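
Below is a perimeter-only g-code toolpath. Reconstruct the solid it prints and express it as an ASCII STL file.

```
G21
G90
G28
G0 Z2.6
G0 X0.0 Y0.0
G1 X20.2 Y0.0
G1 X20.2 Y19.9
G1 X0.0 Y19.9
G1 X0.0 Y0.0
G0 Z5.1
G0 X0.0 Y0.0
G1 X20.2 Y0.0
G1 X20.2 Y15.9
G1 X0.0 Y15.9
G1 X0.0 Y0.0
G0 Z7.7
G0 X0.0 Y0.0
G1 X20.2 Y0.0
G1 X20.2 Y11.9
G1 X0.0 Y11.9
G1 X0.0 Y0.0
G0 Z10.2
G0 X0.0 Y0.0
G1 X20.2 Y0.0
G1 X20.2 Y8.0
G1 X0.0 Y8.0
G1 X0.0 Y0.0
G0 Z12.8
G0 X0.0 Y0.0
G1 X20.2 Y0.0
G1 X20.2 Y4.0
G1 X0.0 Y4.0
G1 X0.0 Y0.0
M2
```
solid part
  facet normal 0.0000 0.0000 -1.0000
    outer loop
      vertex 20.2 23.9 0.0
      vertex 20.2 0.0 0.0
      vertex 0.0 0.0 0.0
    endloop
  endfacet
  facet normal 0.0000 0.0000 -1.0000
    outer loop
      vertex 0.0 23.9 0.0
      vertex 20.2 23.9 0.0
      vertex 0.0 0.0 0.0
    endloop
  endfacet
  facet normal 0.0000 -1.0000 0.0000
    outer loop
      vertex 0.0 0.0 0.0
      vertex 20.2 0.0 0.0
      vertex 20.2 0.0 15.3
    endloop
  endfacet
  facet normal 0.0000 -1.0000 0.0000
    outer loop
      vertex 0.0 0.0 0.0
      vertex 20.2 0.0 15.3
      vertex 0.0 0.0 15.3
    endloop
  endfacet
  facet normal 0.0000 0.5392 0.8422
    outer loop
      vertex 0.0 0.0 15.3
      vertex 20.2 0.0 15.3
      vertex 20.2 23.9 0.0
    endloop
  endfacet
  facet normal 0.0000 0.5392 0.8422
    outer loop
      vertex 0.0 0.0 15.3
      vertex 20.2 23.9 0.0
      vertex 0.0 23.9 0.0
    endloop
  endfacet
  facet normal -1.0000 0.0000 0.0000
    outer loop
      vertex 0.0 0.0 15.3
      vertex 0.0 23.9 0.0
      vertex 0.0 0.0 0.0
    endloop
  endfacet
  facet normal 1.0000 0.0000 0.0000
    outer loop
      vertex 20.2 0.0 0.0
      vertex 20.2 23.9 0.0
      vertex 20.2 0.0 15.3
    endloop
  endfacet
endsolid part

The G0 Z moves step by Δz≈2.6 mm. The G1 loops shrink linearly with z, so the solid tapers from its base footprint up to z≈15.3. Closing with a flat bottom cap and the tapered top and triangulating gives 8 facets — a wedge (ramp): 20.2 × 23.9 mm base, rising to 15.3 mm along the y=0 edge and sloping linearly to z=0 at y=23.9.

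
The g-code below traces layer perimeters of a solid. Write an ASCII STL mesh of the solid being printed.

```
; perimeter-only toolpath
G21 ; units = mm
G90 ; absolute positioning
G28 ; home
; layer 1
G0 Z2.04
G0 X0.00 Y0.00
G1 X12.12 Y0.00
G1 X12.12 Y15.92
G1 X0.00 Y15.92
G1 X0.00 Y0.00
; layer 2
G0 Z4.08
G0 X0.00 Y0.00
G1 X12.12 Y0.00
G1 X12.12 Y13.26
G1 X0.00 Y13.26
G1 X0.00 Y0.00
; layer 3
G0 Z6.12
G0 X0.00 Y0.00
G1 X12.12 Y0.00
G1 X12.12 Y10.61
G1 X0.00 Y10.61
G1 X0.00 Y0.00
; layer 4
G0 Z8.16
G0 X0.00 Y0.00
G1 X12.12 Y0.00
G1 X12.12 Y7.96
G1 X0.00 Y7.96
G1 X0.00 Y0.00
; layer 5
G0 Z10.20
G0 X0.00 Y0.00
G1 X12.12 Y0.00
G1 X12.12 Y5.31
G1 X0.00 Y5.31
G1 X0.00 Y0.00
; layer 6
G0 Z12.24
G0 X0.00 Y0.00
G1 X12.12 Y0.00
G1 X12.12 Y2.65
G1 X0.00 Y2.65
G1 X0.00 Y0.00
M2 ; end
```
solid part
  facet normal 0.0000 0.0000 -1.0000
    outer loop
      vertex 12.12 18.57 0.00
      vertex 12.12 0.00 0.00
      vertex 0.00 0.00 0.00
    endloop
  endfacet
  facet normal 0.0000 0.0000 -1.0000
    outer loop
      vertex 0.00 18.57 0.00
      vertex 12.12 18.57 0.00
      vertex 0.00 0.00 0.00
    endloop
  endfacet
  facet normal 0.0000 -1.0000 0.0000
    outer loop
      vertex 0.00 0.00 0.00
      vertex 12.12 0.00 0.00
      vertex 12.12 0.00 14.28
    endloop
  endfacet
  facet normal 0.0000 -1.0000 0.0000
    outer loop
      vertex 0.00 0.00 0.00
      vertex 12.12 0.00 14.28
      vertex 0.00 0.00 14.28
    endloop
  endfacet
  facet normal 0.0000 0.6096 0.7927
    outer loop
      vertex 0.00 0.00 14.28
      vertex 12.12 0.00 14.28
      vertex 12.12 18.57 0.00
    endloop
  endfacet
  facet normal 0.0000 0.6096 0.7927
    outer loop
      vertex 0.00 0.00 14.28
      vertex 12.12 18.57 0.00
      vertex 0.00 18.57 0.00
    endloop
  endfacet
  facet normal -1.0000 0.0000 0.0000
    outer loop
      vertex 0.00 0.00 14.28
      vertex 0.00 18.57 0.00
      vertex 0.00 0.00 0.00
    endloop
  endfacet
  facet normal 1.0000 0.0000 0.0000
    outer loop
      vertex 12.12 0.00 0.00
      vertex 12.12 18.57 0.00
      vertex 12.12 0.00 14.28
    endloop
  endfacet
endsolid part

The G0 Z moves step by Δz≈2.04 mm. The G1 loops shrink linearly with z, so the solid tapers from its base footprint up to z≈14.3. Closing with a flat bottom cap and the tapered top and triangulating gives 8 facets — a wedge (ramp): 12.1 × 18.6 mm base, rising to 14.3 mm along the y=0 edge and sloping linearly to z=0 at y=18.6.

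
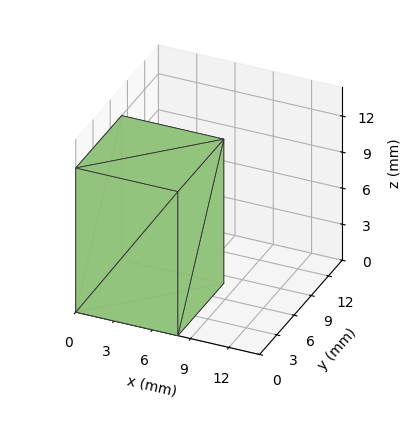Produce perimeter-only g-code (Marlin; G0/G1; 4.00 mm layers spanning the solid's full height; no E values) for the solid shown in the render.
Reading the render: the shape is a rectangular box, roughly 8 × 8 mm footprint and 12 mm tall (dimensions read to the nearest mm from the axis ticks). For the g-code, the solid's height is divided into equal slices at the stated Δz and each level perimeter traced with G1 moves after a G0 lift.

; perimeter-only toolpath
G21 ; units = mm
G90 ; absolute positioning
G28 ; home
; layer 1
G0 Z4.00
G0 X0.00 Y0.00
G1 X8.00 Y0.00
G1 X8.00 Y8.00
G1 X0.00 Y8.00
G1 X0.00 Y0.00
; layer 2
G0 Z8.00
G0 X0.00 Y0.00
G1 X8.00 Y0.00
G1 X8.00 Y8.00
G1 X0.00 Y8.00
G1 X0.00 Y0.00
; layer 3
G0 Z12.00
G0 X0.00 Y0.00
G1 X8.00 Y0.00
G1 X8.00 Y8.00
G1 X0.00 Y8.00
G1 X0.00 Y0.00
M2 ; end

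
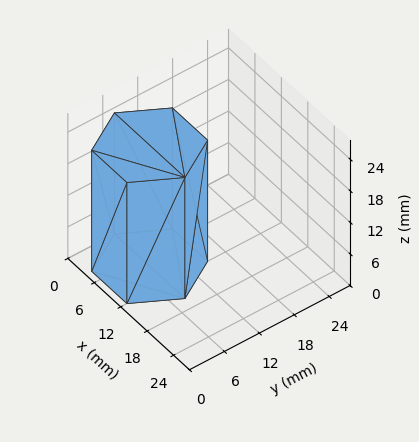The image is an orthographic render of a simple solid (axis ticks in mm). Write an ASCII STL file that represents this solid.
Reading the render: the shape is a regular 6-sided prism (a cylinder approximated with 6 flat sides), circumscribed radius ≈ 8 mm, height ≈ 23 mm (dimensions read to the nearest mm from the axis ticks). For the STL, each face is triangulated and given an outward normal.

solid part
  facet normal 0.0000 0.0000 -1.0000
    outer loop
      vertex 4.00 14.93 0.00
      vertex 12.00 14.93 0.00
      vertex 16.00 8.00 0.00
    endloop
  endfacet
  facet normal 0.0000 0.0000 -1.0000
    outer loop
      vertex 0.00 8.00 0.00
      vertex 4.00 14.93 0.00
      vertex 16.00 8.00 0.00
    endloop
  endfacet
  facet normal 0.0000 0.0000 -1.0000
    outer loop
      vertex 4.00 1.07 0.00
      vertex 0.00 8.00 0.00
      vertex 16.00 8.00 0.00
    endloop
  endfacet
  facet normal 0.0000 0.0000 -1.0000
    outer loop
      vertex 12.00 1.07 0.00
      vertex 4.00 1.07 0.00
      vertex 16.00 8.00 0.00
    endloop
  endfacet
  facet normal 0.0000 0.0000 1.0000
    outer loop
      vertex 16.00 8.00 23.00
      vertex 12.00 14.93 23.00
      vertex 4.00 14.93 23.00
    endloop
  endfacet
  facet normal 0.0000 0.0000 1.0000
    outer loop
      vertex 16.00 8.00 23.00
      vertex 4.00 14.93 23.00
      vertex 0.00 8.00 23.00
    endloop
  endfacet
  facet normal 0.0000 0.0000 1.0000
    outer loop
      vertex 16.00 8.00 23.00
      vertex 0.00 8.00 23.00
      vertex 4.00 1.07 23.00
    endloop
  endfacet
  facet normal 0.0000 0.0000 1.0000
    outer loop
      vertex 16.00 8.00 23.00
      vertex 4.00 1.07 23.00
      vertex 12.00 1.07 23.00
    endloop
  endfacet
  facet normal 0.8661 0.4999 0.0000
    outer loop
      vertex 16.00 8.00 0.00
      vertex 12.00 14.93 0.00
      vertex 12.00 14.93 23.00
    endloop
  endfacet
  facet normal 0.8661 0.4999 0.0000
    outer loop
      vertex 16.00 8.00 0.00
      vertex 12.00 14.93 23.00
      vertex 16.00 8.00 23.00
    endloop
  endfacet
  facet normal 0.0000 1.0000 0.0000
    outer loop
      vertex 12.00 14.93 0.00
      vertex 4.00 14.93 0.00
      vertex 4.00 14.93 23.00
    endloop
  endfacet
  facet normal 0.0000 1.0000 0.0000
    outer loop
      vertex 12.00 14.93 0.00
      vertex 4.00 14.93 23.00
      vertex 12.00 14.93 23.00
    endloop
  endfacet
  facet normal -0.8661 0.4999 0.0000
    outer loop
      vertex 4.00 14.93 0.00
      vertex 0.00 8.00 0.00
      vertex 0.00 8.00 23.00
    endloop
  endfacet
  facet normal -0.8661 0.4999 0.0000
    outer loop
      vertex 4.00 14.93 0.00
      vertex 0.00 8.00 23.00
      vertex 4.00 14.93 23.00
    endloop
  endfacet
  facet normal -0.8661 -0.4999 0.0000
    outer loop
      vertex 0.00 8.00 0.00
      vertex 4.00 1.07 0.00
      vertex 4.00 1.07 23.00
    endloop
  endfacet
  facet normal -0.8661 -0.4999 0.0000
    outer loop
      vertex 0.00 8.00 0.00
      vertex 4.00 1.07 23.00
      vertex 0.00 8.00 23.00
    endloop
  endfacet
  facet normal 0.0000 -1.0000 0.0000
    outer loop
      vertex 4.00 1.07 0.00
      vertex 12.00 1.07 0.00
      vertex 12.00 1.07 23.00
    endloop
  endfacet
  facet normal 0.0000 -1.0000 0.0000
    outer loop
      vertex 4.00 1.07 0.00
      vertex 12.00 1.07 23.00
      vertex 4.00 1.07 23.00
    endloop
  endfacet
  facet normal 0.8661 -0.4999 0.0000
    outer loop
      vertex 12.00 1.07 0.00
      vertex 16.00 8.00 0.00
      vertex 16.00 8.00 23.00
    endloop
  endfacet
  facet normal 0.8661 -0.4999 0.0000
    outer loop
      vertex 12.00 1.07 0.00
      vertex 16.00 8.00 23.00
      vertex 12.00 1.07 23.00
    endloop
  endfacet
endsolid part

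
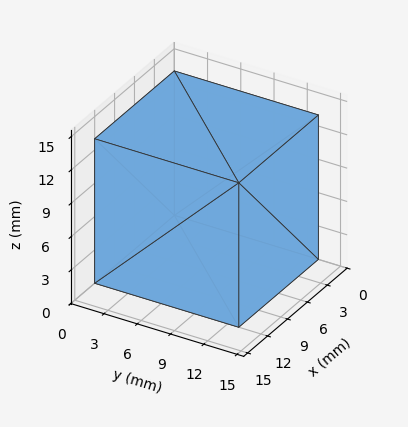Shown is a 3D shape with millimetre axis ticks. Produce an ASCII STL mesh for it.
Reading the render: the shape is a rectangular box, roughly 12 × 13 mm footprint and 13 mm tall (dimensions read to the nearest mm from the axis ticks). For the STL, each face is triangulated and given an outward normal.

solid part
  facet normal 0.0000 0.0000 -1.0000
    outer loop
      vertex 12.0 13.0 0.0
      vertex 12.0 0.0 0.0
      vertex 0.0 0.0 0.0
    endloop
  endfacet
  facet normal 0.0000 0.0000 -1.0000
    outer loop
      vertex 0.0 13.0 0.0
      vertex 12.0 13.0 0.0
      vertex 0.0 0.0 0.0
    endloop
  endfacet
  facet normal 0.0000 0.0000 1.0000
    outer loop
      vertex 0.0 0.0 13.0
      vertex 12.0 0.0 13.0
      vertex 12.0 13.0 13.0
    endloop
  endfacet
  facet normal 0.0000 0.0000 1.0000
    outer loop
      vertex 0.0 0.0 13.0
      vertex 12.0 13.0 13.0
      vertex 0.0 13.0 13.0
    endloop
  endfacet
  facet normal 0.0000 -1.0000 0.0000
    outer loop
      vertex 0.0 0.0 0.0
      vertex 12.0 0.0 0.0
      vertex 12.0 0.0 13.0
    endloop
  endfacet
  facet normal 0.0000 -1.0000 0.0000
    outer loop
      vertex 0.0 0.0 0.0
      vertex 12.0 0.0 13.0
      vertex 0.0 0.0 13.0
    endloop
  endfacet
  facet normal 0.0000 1.0000 0.0000
    outer loop
      vertex 12.0 13.0 13.0
      vertex 12.0 13.0 0.0
      vertex 0.0 13.0 0.0
    endloop
  endfacet
  facet normal 0.0000 1.0000 0.0000
    outer loop
      vertex 0.0 13.0 13.0
      vertex 12.0 13.0 13.0
      vertex 0.0 13.0 0.0
    endloop
  endfacet
  facet normal -1.0000 0.0000 0.0000
    outer loop
      vertex 0.0 13.0 13.0
      vertex 0.0 13.0 0.0
      vertex 0.0 0.0 0.0
    endloop
  endfacet
  facet normal -1.0000 0.0000 0.0000
    outer loop
      vertex 0.0 0.0 13.0
      vertex 0.0 13.0 13.0
      vertex 0.0 0.0 0.0
    endloop
  endfacet
  facet normal 1.0000 0.0000 0.0000
    outer loop
      vertex 12.0 0.0 0.0
      vertex 12.0 13.0 0.0
      vertex 12.0 13.0 13.0
    endloop
  endfacet
  facet normal 1.0000 0.0000 0.0000
    outer loop
      vertex 12.0 0.0 0.0
      vertex 12.0 13.0 13.0
      vertex 12.0 0.0 13.0
    endloop
  endfacet
endsolid part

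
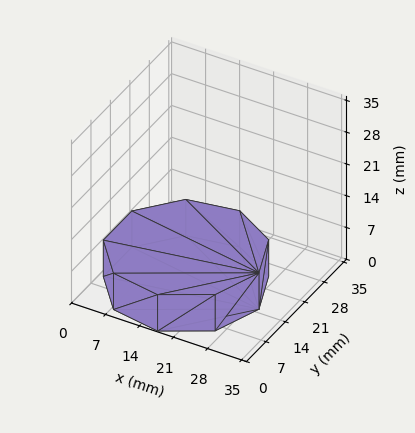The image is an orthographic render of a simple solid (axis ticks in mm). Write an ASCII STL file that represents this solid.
Reading the render: the shape is a regular 9-sided prism (a cylinder approximated with 9 flat sides), circumscribed radius ≈ 15 mm, height ≈ 8 mm (dimensions read to the nearest mm from the axis ticks). For the STL, each face is triangulated and given an outward normal.

solid part
  facet normal 0.0000 0.0000 -1.0000
    outer loop
      vertex 17.60 29.77 0.00
      vertex 26.49 24.64 0.00
      vertex 30.00 15.00 0.00
    endloop
  endfacet
  facet normal 0.0000 0.0000 -1.0000
    outer loop
      vertex 7.50 27.99 0.00
      vertex 17.60 29.77 0.00
      vertex 30.00 15.00 0.00
    endloop
  endfacet
  facet normal 0.0000 0.0000 -1.0000
    outer loop
      vertex 0.90 20.13 0.00
      vertex 7.50 27.99 0.00
      vertex 30.00 15.00 0.00
    endloop
  endfacet
  facet normal 0.0000 0.0000 -1.0000
    outer loop
      vertex 0.90 9.87 0.00
      vertex 0.90 20.13 0.00
      vertex 30.00 15.00 0.00
    endloop
  endfacet
  facet normal 0.0000 0.0000 -1.0000
    outer loop
      vertex 7.50 2.01 0.00
      vertex 0.90 9.87 0.00
      vertex 30.00 15.00 0.00
    endloop
  endfacet
  facet normal 0.0000 0.0000 -1.0000
    outer loop
      vertex 17.60 0.23 0.00
      vertex 7.50 2.01 0.00
      vertex 30.00 15.00 0.00
    endloop
  endfacet
  facet normal 0.0000 0.0000 -1.0000
    outer loop
      vertex 26.49 5.36 0.00
      vertex 17.60 0.23 0.00
      vertex 30.00 15.00 0.00
    endloop
  endfacet
  facet normal 0.0000 0.0000 1.0000
    outer loop
      vertex 30.00 15.00 8.00
      vertex 26.49 24.64 8.00
      vertex 17.60 29.77 8.00
    endloop
  endfacet
  facet normal 0.0000 0.0000 1.0000
    outer loop
      vertex 30.00 15.00 8.00
      vertex 17.60 29.77 8.00
      vertex 7.50 27.99 8.00
    endloop
  endfacet
  facet normal 0.0000 0.0000 1.0000
    outer loop
      vertex 30.00 15.00 8.00
      vertex 7.50 27.99 8.00
      vertex 0.90 20.13 8.00
    endloop
  endfacet
  facet normal 0.0000 0.0000 1.0000
    outer loop
      vertex 30.00 15.00 8.00
      vertex 0.90 20.13 8.00
      vertex 0.90 9.87 8.00
    endloop
  endfacet
  facet normal 0.0000 0.0000 1.0000
    outer loop
      vertex 30.00 15.00 8.00
      vertex 0.90 9.87 8.00
      vertex 7.50 2.01 8.00
    endloop
  endfacet
  facet normal 0.0000 0.0000 1.0000
    outer loop
      vertex 30.00 15.00 8.00
      vertex 7.50 2.01 8.00
      vertex 17.60 0.23 8.00
    endloop
  endfacet
  facet normal 0.0000 0.0000 1.0000
    outer loop
      vertex 30.00 15.00 8.00
      vertex 17.60 0.23 8.00
      vertex 26.49 5.36 8.00
    endloop
  endfacet
  facet normal 0.9397 0.3421 0.0000
    outer loop
      vertex 30.00 15.00 0.00
      vertex 26.49 24.64 0.00
      vertex 26.49 24.64 8.00
    endloop
  endfacet
  facet normal 0.9397 0.3421 0.0000
    outer loop
      vertex 30.00 15.00 0.00
      vertex 26.49 24.64 8.00
      vertex 30.00 15.00 8.00
    endloop
  endfacet
  facet normal 0.4998 0.8661 0.0000
    outer loop
      vertex 26.49 24.64 0.00
      vertex 17.60 29.77 0.00
      vertex 17.60 29.77 8.00
    endloop
  endfacet
  facet normal 0.4998 0.8661 0.0000
    outer loop
      vertex 26.49 24.64 0.00
      vertex 17.60 29.77 8.00
      vertex 26.49 24.64 8.00
    endloop
  endfacet
  facet normal -0.1736 0.9848 0.0000
    outer loop
      vertex 17.60 29.77 0.00
      vertex 7.50 27.99 0.00
      vertex 7.50 27.99 8.00
    endloop
  endfacet
  facet normal -0.1736 0.9848 0.0000
    outer loop
      vertex 17.60 29.77 0.00
      vertex 7.50 27.99 8.00
      vertex 17.60 29.77 8.00
    endloop
  endfacet
  facet normal -0.7658 0.6431 0.0000
    outer loop
      vertex 7.50 27.99 0.00
      vertex 0.90 20.13 0.00
      vertex 0.90 20.13 8.00
    endloop
  endfacet
  facet normal -0.7658 0.6431 0.0000
    outer loop
      vertex 7.50 27.99 0.00
      vertex 0.90 20.13 8.00
      vertex 7.50 27.99 8.00
    endloop
  endfacet
  facet normal -1.0000 0.0000 0.0000
    outer loop
      vertex 0.90 20.13 0.00
      vertex 0.90 9.87 0.00
      vertex 0.90 9.87 8.00
    endloop
  endfacet
  facet normal -1.0000 0.0000 0.0000
    outer loop
      vertex 0.90 20.13 0.00
      vertex 0.90 9.87 8.00
      vertex 0.90 20.13 8.00
    endloop
  endfacet
  facet normal -0.7658 -0.6431 0.0000
    outer loop
      vertex 0.90 9.87 0.00
      vertex 7.50 2.01 0.00
      vertex 7.50 2.01 8.00
    endloop
  endfacet
  facet normal -0.7658 -0.6431 0.0000
    outer loop
      vertex 0.90 9.87 0.00
      vertex 7.50 2.01 8.00
      vertex 0.90 9.87 8.00
    endloop
  endfacet
  facet normal -0.1736 -0.9848 0.0000
    outer loop
      vertex 7.50 2.01 0.00
      vertex 17.60 0.23 0.00
      vertex 17.60 0.23 8.00
    endloop
  endfacet
  facet normal -0.1736 -0.9848 0.0000
    outer loop
      vertex 7.50 2.01 0.00
      vertex 17.60 0.23 8.00
      vertex 7.50 2.01 8.00
    endloop
  endfacet
  facet normal 0.4998 -0.8661 0.0000
    outer loop
      vertex 17.60 0.23 0.00
      vertex 26.49 5.36 0.00
      vertex 26.49 5.36 8.00
    endloop
  endfacet
  facet normal 0.4998 -0.8661 0.0000
    outer loop
      vertex 17.60 0.23 0.00
      vertex 26.49 5.36 8.00
      vertex 17.60 0.23 8.00
    endloop
  endfacet
  facet normal 0.9397 -0.3421 0.0000
    outer loop
      vertex 26.49 5.36 0.00
      vertex 30.00 15.00 0.00
      vertex 30.00 15.00 8.00
    endloop
  endfacet
  facet normal 0.9397 -0.3421 0.0000
    outer loop
      vertex 26.49 5.36 0.00
      vertex 30.00 15.00 8.00
      vertex 26.49 5.36 8.00
    endloop
  endfacet
endsolid part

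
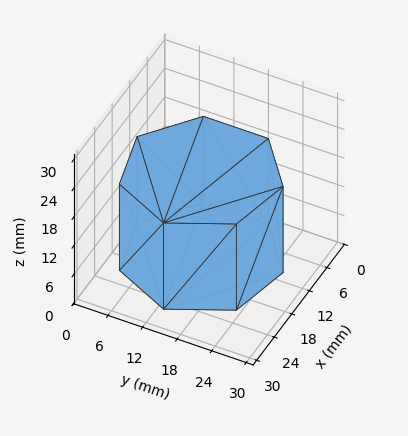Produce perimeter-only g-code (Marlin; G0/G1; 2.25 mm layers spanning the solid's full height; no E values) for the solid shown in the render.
Reading the render: the shape is a regular 7-sided prism (a cylinder approximated with 7 flat sides), circumscribed radius ≈ 13 mm, height ≈ 18 mm (dimensions read to the nearest mm from the axis ticks). For the g-code, the solid's height is divided into equal slices at the stated Δz and each level perimeter traced with G1 moves after a G0 lift.

; perimeter-only toolpath
G21 ; units = mm
G90 ; absolute positioning
G28 ; home
; layer 1
G0 Z2.25
G0 X26.00 Y13.00
G1 X21.11 Y23.16
G1 X10.11 Y25.67
G1 X1.29 Y18.64
G1 X1.29 Y7.36
G1 X10.11 Y0.33
G1 X21.11 Y2.84
G1 X26.00 Y13.00
; layer 2
G0 Z4.50
G0 X26.00 Y13.00
G1 X21.11 Y23.16
G1 X10.11 Y25.67
G1 X1.29 Y18.64
G1 X1.29 Y7.36
G1 X10.11 Y0.33
G1 X21.11 Y2.84
G1 X26.00 Y13.00
; layer 3
G0 Z6.75
G0 X26.00 Y13.00
G1 X21.11 Y23.16
G1 X10.11 Y25.67
G1 X1.29 Y18.64
G1 X1.29 Y7.36
G1 X10.11 Y0.33
G1 X21.11 Y2.84
G1 X26.00 Y13.00
; layer 4
G0 Z9.00
G0 X26.00 Y13.00
G1 X21.11 Y23.16
G1 X10.11 Y25.67
G1 X1.29 Y18.64
G1 X1.29 Y7.36
G1 X10.11 Y0.33
G1 X21.11 Y2.84
G1 X26.00 Y13.00
; layer 5
G0 Z11.25
G0 X26.00 Y13.00
G1 X21.11 Y23.16
G1 X10.11 Y25.67
G1 X1.29 Y18.64
G1 X1.29 Y7.36
G1 X10.11 Y0.33
G1 X21.11 Y2.84
G1 X26.00 Y13.00
; layer 6
G0 Z13.50
G0 X26.00 Y13.00
G1 X21.11 Y23.16
G1 X10.11 Y25.67
G1 X1.29 Y18.64
G1 X1.29 Y7.36
G1 X10.11 Y0.33
G1 X21.11 Y2.84
G1 X26.00 Y13.00
; layer 7
G0 Z15.75
G0 X26.00 Y13.00
G1 X21.11 Y23.16
G1 X10.11 Y25.67
G1 X1.29 Y18.64
G1 X1.29 Y7.36
G1 X10.11 Y0.33
G1 X21.11 Y2.84
G1 X26.00 Y13.00
; layer 8
G0 Z18.00
G0 X26.00 Y13.00
G1 X21.11 Y23.16
G1 X10.11 Y25.67
G1 X1.29 Y18.64
G1 X1.29 Y7.36
G1 X10.11 Y0.33
G1 X21.11 Y2.84
G1 X26.00 Y13.00
M2 ; end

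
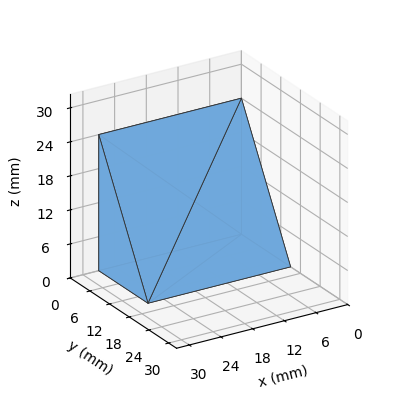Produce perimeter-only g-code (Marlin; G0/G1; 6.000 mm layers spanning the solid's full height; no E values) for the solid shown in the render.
Reading the render: the shape is a wedge (ramp): 27 × 15 mm base, rising to 24 mm along the y=0 edge and sloping linearly to z=0 at y=15 (dimensions read to the nearest mm from the axis ticks). For the g-code, the solid's height is divided into equal slices at the stated Δz and each level perimeter traced with G1 moves after a G0 lift.

; perimeter-only toolpath
G21 ; units = mm
G90 ; absolute positioning
G28 ; home
; layer 1
G0 Z6.000
G0 X0.000 Y0.000
G1 X27.000 Y0.000
G1 X27.000 Y11.250
G1 X0.000 Y11.250
G1 X0.000 Y0.000
; layer 2
G0 Z12.000
G0 X0.000 Y0.000
G1 X27.000 Y0.000
G1 X27.000 Y7.500
G1 X0.000 Y7.500
G1 X0.000 Y0.000
; layer 3
G0 Z18.000
G0 X0.000 Y0.000
G1 X27.000 Y0.000
G1 X27.000 Y3.750
G1 X0.000 Y3.750
G1 X0.000 Y0.000
M2 ; end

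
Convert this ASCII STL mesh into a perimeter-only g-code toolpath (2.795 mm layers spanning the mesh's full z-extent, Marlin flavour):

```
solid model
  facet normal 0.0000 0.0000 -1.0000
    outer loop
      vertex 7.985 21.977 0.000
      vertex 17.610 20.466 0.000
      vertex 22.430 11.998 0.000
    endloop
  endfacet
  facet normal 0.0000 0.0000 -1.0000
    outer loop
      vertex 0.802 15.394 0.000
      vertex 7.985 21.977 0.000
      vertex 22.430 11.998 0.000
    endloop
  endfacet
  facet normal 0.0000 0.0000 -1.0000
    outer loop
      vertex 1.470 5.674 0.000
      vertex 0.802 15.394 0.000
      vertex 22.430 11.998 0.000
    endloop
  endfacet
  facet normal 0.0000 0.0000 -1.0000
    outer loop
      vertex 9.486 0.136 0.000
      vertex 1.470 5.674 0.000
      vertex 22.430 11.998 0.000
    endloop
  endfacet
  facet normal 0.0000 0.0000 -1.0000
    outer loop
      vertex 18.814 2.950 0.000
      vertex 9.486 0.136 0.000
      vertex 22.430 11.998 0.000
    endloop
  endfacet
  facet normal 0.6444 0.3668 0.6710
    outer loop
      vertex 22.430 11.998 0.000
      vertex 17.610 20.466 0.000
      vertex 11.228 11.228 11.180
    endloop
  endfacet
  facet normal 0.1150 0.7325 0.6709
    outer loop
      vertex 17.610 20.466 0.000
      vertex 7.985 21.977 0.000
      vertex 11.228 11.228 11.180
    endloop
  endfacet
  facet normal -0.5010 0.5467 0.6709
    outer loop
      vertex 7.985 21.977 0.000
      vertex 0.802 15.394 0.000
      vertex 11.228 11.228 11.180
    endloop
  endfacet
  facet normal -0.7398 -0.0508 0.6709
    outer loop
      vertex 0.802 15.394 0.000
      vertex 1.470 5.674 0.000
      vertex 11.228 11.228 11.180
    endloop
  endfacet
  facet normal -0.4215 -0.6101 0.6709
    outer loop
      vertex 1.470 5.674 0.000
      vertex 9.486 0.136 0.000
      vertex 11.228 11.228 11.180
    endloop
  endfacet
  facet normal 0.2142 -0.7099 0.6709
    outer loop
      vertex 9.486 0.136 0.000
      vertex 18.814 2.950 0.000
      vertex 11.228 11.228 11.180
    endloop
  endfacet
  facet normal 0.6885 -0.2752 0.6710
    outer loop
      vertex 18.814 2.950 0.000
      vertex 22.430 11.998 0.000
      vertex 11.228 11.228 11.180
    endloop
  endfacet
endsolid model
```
; perimeter-only toolpath
G21 ; units = mm
G90 ; absolute positioning
G28 ; home
; layer 1
G0 Z2.795
G0 X19.629 Y11.806
G1 X16.014 Y18.157
G1 X8.796 Y19.290
G1 X3.409 Y14.353
G1 X3.909 Y7.062
G1 X9.921 Y2.909
G1 X16.918 Y5.020
G1 X19.629 Y11.806
; layer 2
G0 Z5.590
G0 X16.829 Y11.613
G1 X14.419 Y15.847
G1 X9.607 Y16.602
G1 X6.015 Y13.311
G1 X6.349 Y8.451
G1 X10.357 Y5.682
G1 X15.021 Y7.089
G1 X16.829 Y11.613
; layer 3
G0 Z8.385
G0 X14.028 Y11.420
G1 X12.823 Y13.537
G1 X10.417 Y13.915
G1 X8.621 Y12.269
G1 X8.788 Y9.839
G1 X10.793 Y8.455
G1 X13.124 Y9.159
G1 X14.028 Y11.420
M2 ; end

The solid is a regular 7-sided pyramid, base circumscribed radius ≈ 11.2 mm, apex at z ≈ 11.2 mm. Slicing at Δz = 2.795 mm — 4 equal slices spanning the solid's height, so layer i sits at z = i·h/4 — gives 3 non-empty perimeters. Each is a 7-segment closed polygon; G0 lifts to the layer z and rapids to the start vertex, then G1 traces the edges. The cross-section shrinks linearly with z (the slice at the apex is degenerate and omitted).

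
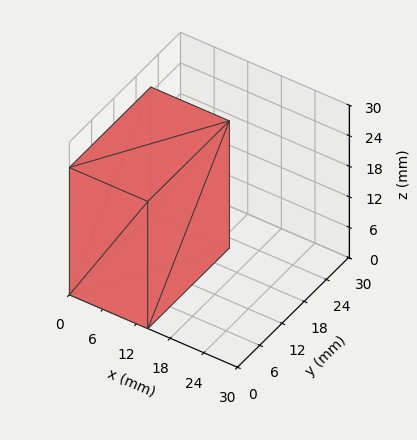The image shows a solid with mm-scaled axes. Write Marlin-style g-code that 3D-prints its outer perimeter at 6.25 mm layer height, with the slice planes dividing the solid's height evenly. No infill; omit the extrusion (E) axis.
Reading the render: the shape is a rectangular box, roughly 14 × 22 mm footprint and 25 mm tall (dimensions read to the nearest mm from the axis ticks). For the g-code, the solid's height is divided into equal slices at the stated Δz and each level perimeter traced with G1 moves after a G0 lift.

; perimeter-only toolpath
G21 ; units = mm
G90 ; absolute positioning
G28 ; home
; layer 1
G0 Z6.25
G0 X0.00 Y0.00
G1 X14.00 Y0.00
G1 X14.00 Y22.00
G1 X0.00 Y22.00
G1 X0.00 Y0.00
; layer 2
G0 Z12.50
G0 X0.00 Y0.00
G1 X14.00 Y0.00
G1 X14.00 Y22.00
G1 X0.00 Y22.00
G1 X0.00 Y0.00
; layer 3
G0 Z18.75
G0 X0.00 Y0.00
G1 X14.00 Y0.00
G1 X14.00 Y22.00
G1 X0.00 Y22.00
G1 X0.00 Y0.00
; layer 4
G0 Z25.00
G0 X0.00 Y0.00
G1 X14.00 Y0.00
G1 X14.00 Y22.00
G1 X0.00 Y22.00
G1 X0.00 Y0.00
M2 ; end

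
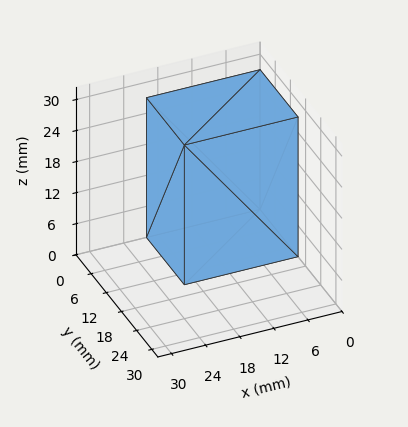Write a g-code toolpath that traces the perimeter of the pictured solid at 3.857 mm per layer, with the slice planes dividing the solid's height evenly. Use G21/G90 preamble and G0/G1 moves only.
Reading the render: the shape is a rectangular box, roughly 20 × 15 mm footprint and 27 mm tall (dimensions read to the nearest mm from the axis ticks). For the g-code, the solid's height is divided into equal slices at the stated Δz and each level perimeter traced with G1 moves after a G0 lift.

; perimeter-only toolpath
G21 ; units = mm
G90 ; absolute positioning
G28 ; home
; layer 1
G0 Z3.857
G0 X0.000 Y0.000
G1 X20.000 Y0.000
G1 X20.000 Y15.000
G1 X0.000 Y15.000
G1 X0.000 Y0.000
; layer 2
G0 Z7.714
G0 X0.000 Y0.000
G1 X20.000 Y0.000
G1 X20.000 Y15.000
G1 X0.000 Y15.000
G1 X0.000 Y0.000
; layer 3
G0 Z11.571
G0 X0.000 Y0.000
G1 X20.000 Y0.000
G1 X20.000 Y15.000
G1 X0.000 Y15.000
G1 X0.000 Y0.000
; layer 4
G0 Z15.429
G0 X0.000 Y0.000
G1 X20.000 Y0.000
G1 X20.000 Y15.000
G1 X0.000 Y15.000
G1 X0.000 Y0.000
; layer 5
G0 Z19.286
G0 X0.000 Y0.000
G1 X20.000 Y0.000
G1 X20.000 Y15.000
G1 X0.000 Y15.000
G1 X0.000 Y0.000
; layer 6
G0 Z23.143
G0 X0.000 Y0.000
G1 X20.000 Y0.000
G1 X20.000 Y15.000
G1 X0.000 Y15.000
G1 X0.000 Y0.000
; layer 7
G0 Z27.000
G0 X0.000 Y0.000
G1 X20.000 Y0.000
G1 X20.000 Y15.000
G1 X0.000 Y15.000
G1 X0.000 Y0.000
M2 ; end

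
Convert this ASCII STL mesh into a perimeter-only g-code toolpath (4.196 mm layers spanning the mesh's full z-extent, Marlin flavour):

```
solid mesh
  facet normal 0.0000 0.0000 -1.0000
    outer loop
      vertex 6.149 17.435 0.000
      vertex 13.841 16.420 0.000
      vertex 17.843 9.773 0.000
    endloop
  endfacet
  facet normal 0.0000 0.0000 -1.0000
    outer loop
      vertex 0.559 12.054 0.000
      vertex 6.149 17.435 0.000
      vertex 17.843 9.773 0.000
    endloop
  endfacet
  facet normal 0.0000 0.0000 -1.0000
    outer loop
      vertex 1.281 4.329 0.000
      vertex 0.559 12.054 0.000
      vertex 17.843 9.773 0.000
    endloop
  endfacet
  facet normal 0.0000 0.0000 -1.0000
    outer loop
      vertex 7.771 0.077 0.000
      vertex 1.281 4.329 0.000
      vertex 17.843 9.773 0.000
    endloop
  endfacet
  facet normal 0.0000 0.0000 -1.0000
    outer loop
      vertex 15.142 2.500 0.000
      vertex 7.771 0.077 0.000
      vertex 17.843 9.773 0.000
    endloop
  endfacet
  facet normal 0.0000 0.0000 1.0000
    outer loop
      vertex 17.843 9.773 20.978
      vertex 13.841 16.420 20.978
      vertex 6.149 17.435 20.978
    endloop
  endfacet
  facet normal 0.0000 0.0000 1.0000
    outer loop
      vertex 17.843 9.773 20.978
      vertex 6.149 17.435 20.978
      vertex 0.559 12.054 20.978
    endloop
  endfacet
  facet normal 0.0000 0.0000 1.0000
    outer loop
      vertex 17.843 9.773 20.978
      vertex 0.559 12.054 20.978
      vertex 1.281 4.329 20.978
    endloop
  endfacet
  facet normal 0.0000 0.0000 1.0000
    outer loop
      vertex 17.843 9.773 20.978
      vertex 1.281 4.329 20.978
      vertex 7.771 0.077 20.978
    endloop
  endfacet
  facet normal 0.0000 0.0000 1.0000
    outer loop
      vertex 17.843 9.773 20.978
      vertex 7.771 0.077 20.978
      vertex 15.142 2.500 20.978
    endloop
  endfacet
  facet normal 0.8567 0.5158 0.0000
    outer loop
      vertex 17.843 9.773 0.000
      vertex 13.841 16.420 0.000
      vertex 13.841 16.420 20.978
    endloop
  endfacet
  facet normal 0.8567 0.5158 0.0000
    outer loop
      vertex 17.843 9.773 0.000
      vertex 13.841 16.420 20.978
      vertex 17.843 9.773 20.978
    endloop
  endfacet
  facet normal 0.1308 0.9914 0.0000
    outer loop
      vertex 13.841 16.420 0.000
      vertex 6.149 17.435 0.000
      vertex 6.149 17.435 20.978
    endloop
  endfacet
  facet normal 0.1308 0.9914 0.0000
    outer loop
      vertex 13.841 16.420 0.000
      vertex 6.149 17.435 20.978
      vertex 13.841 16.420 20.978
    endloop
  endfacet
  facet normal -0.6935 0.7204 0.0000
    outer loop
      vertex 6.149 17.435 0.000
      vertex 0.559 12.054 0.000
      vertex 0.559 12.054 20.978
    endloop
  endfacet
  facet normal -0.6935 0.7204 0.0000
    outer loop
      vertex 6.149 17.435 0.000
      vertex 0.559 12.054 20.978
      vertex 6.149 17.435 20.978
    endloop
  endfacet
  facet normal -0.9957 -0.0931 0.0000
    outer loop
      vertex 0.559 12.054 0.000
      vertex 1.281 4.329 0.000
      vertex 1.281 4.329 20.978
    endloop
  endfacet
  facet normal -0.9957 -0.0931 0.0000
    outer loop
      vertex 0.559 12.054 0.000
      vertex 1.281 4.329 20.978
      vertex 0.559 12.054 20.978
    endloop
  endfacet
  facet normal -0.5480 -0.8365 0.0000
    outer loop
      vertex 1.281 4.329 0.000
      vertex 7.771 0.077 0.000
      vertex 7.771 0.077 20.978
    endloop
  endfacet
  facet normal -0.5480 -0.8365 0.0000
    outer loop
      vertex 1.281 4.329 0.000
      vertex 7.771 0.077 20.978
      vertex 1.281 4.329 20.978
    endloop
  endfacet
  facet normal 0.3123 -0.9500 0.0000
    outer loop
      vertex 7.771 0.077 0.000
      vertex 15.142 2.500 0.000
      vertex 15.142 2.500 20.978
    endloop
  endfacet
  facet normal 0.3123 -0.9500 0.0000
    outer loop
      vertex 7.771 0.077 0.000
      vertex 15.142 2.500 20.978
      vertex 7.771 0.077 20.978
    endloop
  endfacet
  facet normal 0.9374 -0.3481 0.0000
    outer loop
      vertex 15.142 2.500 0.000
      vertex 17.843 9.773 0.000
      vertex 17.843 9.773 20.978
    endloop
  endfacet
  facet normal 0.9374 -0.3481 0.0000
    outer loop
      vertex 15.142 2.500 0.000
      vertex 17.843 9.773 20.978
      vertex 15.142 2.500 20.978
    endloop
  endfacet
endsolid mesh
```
; perimeter-only toolpath
G21 ; units = mm
G90 ; absolute positioning
G28 ; home
; layer 1
G0 Z4.196
G0 X17.843 Y9.773
G1 X13.841 Y16.420
G1 X6.149 Y17.435
G1 X0.559 Y12.054
G1 X1.281 Y4.329
G1 X7.771 Y0.077
G1 X15.142 Y2.500
G1 X17.843 Y9.773
; layer 2
G0 Z8.391
G0 X17.843 Y9.773
G1 X13.841 Y16.420
G1 X6.149 Y17.435
G1 X0.559 Y12.054
G1 X1.281 Y4.329
G1 X7.771 Y0.077
G1 X15.142 Y2.500
G1 X17.843 Y9.773
; layer 3
G0 Z12.587
G0 X17.843 Y9.773
G1 X13.841 Y16.420
G1 X6.149 Y17.435
G1 X0.559 Y12.054
G1 X1.281 Y4.329
G1 X7.771 Y0.077
G1 X15.142 Y2.500
G1 X17.843 Y9.773
; layer 4
G0 Z16.782
G0 X17.843 Y9.773
G1 X13.841 Y16.420
G1 X6.149 Y17.435
G1 X0.559 Y12.054
G1 X1.281 Y4.329
G1 X7.771 Y0.077
G1 X15.142 Y2.500
G1 X17.843 Y9.773
; layer 5
G0 Z20.978
G0 X17.843 Y9.773
G1 X13.841 Y16.420
G1 X6.149 Y17.435
G1 X0.559 Y12.054
G1 X1.281 Y4.329
G1 X7.771 Y0.077
G1 X15.142 Y2.500
G1 X17.843 Y9.773
M2 ; end

The solid is a regular 7-sided prism (a cylinder approximated with 7 flat sides), circumscribed radius ≈ 8.94 mm, height ≈ 21 mm. Slicing at Δz = 4.196 mm — 5 equal slices spanning the solid's height, so layer i sits at z = i·h/5 — gives 5 non-empty perimeters. Each is a 7-segment closed polygon; G0 lifts to the layer z and rapids to the start vertex, then G1 traces the edges.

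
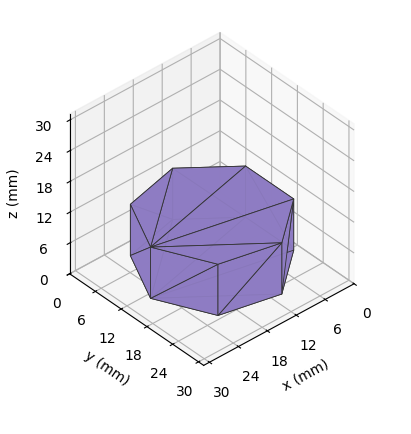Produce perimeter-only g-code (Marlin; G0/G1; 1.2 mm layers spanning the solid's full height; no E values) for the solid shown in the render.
Reading the render: the shape is a regular 7-sided prism (a cylinder approximated with 7 flat sides), circumscribed radius ≈ 13 mm, height ≈ 10 mm (dimensions read to the nearest mm from the axis ticks). For the g-code, the solid's height is divided into equal slices at the stated Δz and each level perimeter traced with G1 moves after a G0 lift.

; perimeter-only toolpath
G21 ; units = mm
G90 ; absolute positioning
G28 ; home
; layer 1
G0 Z1.2
G0 X26.0 Y13.0
G1 X21.1 Y23.2
G1 X10.1 Y25.7
G1 X1.3 Y18.6
G1 X1.3 Y7.4
G1 X10.1 Y0.3
G1 X21.1 Y2.8
G1 X26.0 Y13.0
; layer 2
G0 Z2.5
G0 X26.0 Y13.0
G1 X21.1 Y23.2
G1 X10.1 Y25.7
G1 X1.3 Y18.6
G1 X1.3 Y7.4
G1 X10.1 Y0.3
G1 X21.1 Y2.8
G1 X26.0 Y13.0
; layer 3
G0 Z3.8
G0 X26.0 Y13.0
G1 X21.1 Y23.2
G1 X10.1 Y25.7
G1 X1.3 Y18.6
G1 X1.3 Y7.4
G1 X10.1 Y0.3
G1 X21.1 Y2.8
G1 X26.0 Y13.0
; layer 4
G0 Z5.0
G0 X26.0 Y13.0
G1 X21.1 Y23.2
G1 X10.1 Y25.7
G1 X1.3 Y18.6
G1 X1.3 Y7.4
G1 X10.1 Y0.3
G1 X21.1 Y2.8
G1 X26.0 Y13.0
; layer 5
G0 Z6.2
G0 X26.0 Y13.0
G1 X21.1 Y23.2
G1 X10.1 Y25.7
G1 X1.3 Y18.6
G1 X1.3 Y7.4
G1 X10.1 Y0.3
G1 X21.1 Y2.8
G1 X26.0 Y13.0
; layer 6
G0 Z7.5
G0 X26.0 Y13.0
G1 X21.1 Y23.2
G1 X10.1 Y25.7
G1 X1.3 Y18.6
G1 X1.3 Y7.4
G1 X10.1 Y0.3
G1 X21.1 Y2.8
G1 X26.0 Y13.0
; layer 7
G0 Z8.8
G0 X26.0 Y13.0
G1 X21.1 Y23.2
G1 X10.1 Y25.7
G1 X1.3 Y18.6
G1 X1.3 Y7.4
G1 X10.1 Y0.3
G1 X21.1 Y2.8
G1 X26.0 Y13.0
; layer 8
G0 Z10.0
G0 X26.0 Y13.0
G1 X21.1 Y23.2
G1 X10.1 Y25.7
G1 X1.3 Y18.6
G1 X1.3 Y7.4
G1 X10.1 Y0.3
G1 X21.1 Y2.8
G1 X26.0 Y13.0
M2 ; end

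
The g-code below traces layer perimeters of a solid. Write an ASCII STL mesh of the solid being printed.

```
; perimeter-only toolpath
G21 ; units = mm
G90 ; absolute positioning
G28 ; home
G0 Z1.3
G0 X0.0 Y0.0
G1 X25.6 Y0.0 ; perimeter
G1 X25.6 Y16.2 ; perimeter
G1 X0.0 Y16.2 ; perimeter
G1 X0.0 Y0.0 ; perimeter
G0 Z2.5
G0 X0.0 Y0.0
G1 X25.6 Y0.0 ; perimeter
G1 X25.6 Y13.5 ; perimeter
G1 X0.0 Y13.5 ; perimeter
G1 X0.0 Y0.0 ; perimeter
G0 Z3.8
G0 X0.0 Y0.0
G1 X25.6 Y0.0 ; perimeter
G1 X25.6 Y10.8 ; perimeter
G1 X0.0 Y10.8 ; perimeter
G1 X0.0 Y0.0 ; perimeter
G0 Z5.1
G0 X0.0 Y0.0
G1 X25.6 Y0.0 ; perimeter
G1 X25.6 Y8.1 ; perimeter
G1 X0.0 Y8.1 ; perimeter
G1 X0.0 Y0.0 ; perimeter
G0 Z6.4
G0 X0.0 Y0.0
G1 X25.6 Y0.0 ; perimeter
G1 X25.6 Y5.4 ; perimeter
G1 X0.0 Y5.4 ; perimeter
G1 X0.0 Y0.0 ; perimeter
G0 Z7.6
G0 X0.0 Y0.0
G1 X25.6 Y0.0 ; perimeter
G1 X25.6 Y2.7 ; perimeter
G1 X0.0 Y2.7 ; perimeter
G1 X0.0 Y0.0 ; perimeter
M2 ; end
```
solid part
  facet normal 0.0000 0.0000 -1.0000
    outer loop
      vertex 25.6 18.9 0.0
      vertex 25.6 0.0 0.0
      vertex 0.0 0.0 0.0
    endloop
  endfacet
  facet normal 0.0000 0.0000 -1.0000
    outer loop
      vertex 0.0 18.9 0.0
      vertex 25.6 18.9 0.0
      vertex 0.0 0.0 0.0
    endloop
  endfacet
  facet normal 0.0000 -1.0000 0.0000
    outer loop
      vertex 0.0 0.0 0.0
      vertex 25.6 0.0 0.0
      vertex 25.6 0.0 8.9
    endloop
  endfacet
  facet normal 0.0000 -1.0000 0.0000
    outer loop
      vertex 0.0 0.0 0.0
      vertex 25.6 0.0 8.9
      vertex 0.0 0.0 8.9
    endloop
  endfacet
  facet normal 0.0000 0.4260 0.9047
    outer loop
      vertex 0.0 0.0 8.9
      vertex 25.6 0.0 8.9
      vertex 25.6 18.9 0.0
    endloop
  endfacet
  facet normal 0.0000 0.4260 0.9047
    outer loop
      vertex 0.0 0.0 8.9
      vertex 25.6 18.9 0.0
      vertex 0.0 18.9 0.0
    endloop
  endfacet
  facet normal -1.0000 0.0000 0.0000
    outer loop
      vertex 0.0 0.0 8.9
      vertex 0.0 18.9 0.0
      vertex 0.0 0.0 0.0
    endloop
  endfacet
  facet normal 1.0000 0.0000 0.0000
    outer loop
      vertex 25.6 0.0 0.0
      vertex 25.6 18.9 0.0
      vertex 25.6 0.0 8.9
    endloop
  endfacet
endsolid part

The G0 Z moves step by Δz≈1.3 mm. The G1 loops shrink linearly with z, so the solid tapers from its base footprint up to z≈8.9. Closing with a flat bottom cap and the tapered top and triangulating gives 8 facets — a wedge (ramp): 25.6 × 18.9 mm base, rising to 8.9 mm along the y=0 edge and sloping linearly to z=0 at y=18.9.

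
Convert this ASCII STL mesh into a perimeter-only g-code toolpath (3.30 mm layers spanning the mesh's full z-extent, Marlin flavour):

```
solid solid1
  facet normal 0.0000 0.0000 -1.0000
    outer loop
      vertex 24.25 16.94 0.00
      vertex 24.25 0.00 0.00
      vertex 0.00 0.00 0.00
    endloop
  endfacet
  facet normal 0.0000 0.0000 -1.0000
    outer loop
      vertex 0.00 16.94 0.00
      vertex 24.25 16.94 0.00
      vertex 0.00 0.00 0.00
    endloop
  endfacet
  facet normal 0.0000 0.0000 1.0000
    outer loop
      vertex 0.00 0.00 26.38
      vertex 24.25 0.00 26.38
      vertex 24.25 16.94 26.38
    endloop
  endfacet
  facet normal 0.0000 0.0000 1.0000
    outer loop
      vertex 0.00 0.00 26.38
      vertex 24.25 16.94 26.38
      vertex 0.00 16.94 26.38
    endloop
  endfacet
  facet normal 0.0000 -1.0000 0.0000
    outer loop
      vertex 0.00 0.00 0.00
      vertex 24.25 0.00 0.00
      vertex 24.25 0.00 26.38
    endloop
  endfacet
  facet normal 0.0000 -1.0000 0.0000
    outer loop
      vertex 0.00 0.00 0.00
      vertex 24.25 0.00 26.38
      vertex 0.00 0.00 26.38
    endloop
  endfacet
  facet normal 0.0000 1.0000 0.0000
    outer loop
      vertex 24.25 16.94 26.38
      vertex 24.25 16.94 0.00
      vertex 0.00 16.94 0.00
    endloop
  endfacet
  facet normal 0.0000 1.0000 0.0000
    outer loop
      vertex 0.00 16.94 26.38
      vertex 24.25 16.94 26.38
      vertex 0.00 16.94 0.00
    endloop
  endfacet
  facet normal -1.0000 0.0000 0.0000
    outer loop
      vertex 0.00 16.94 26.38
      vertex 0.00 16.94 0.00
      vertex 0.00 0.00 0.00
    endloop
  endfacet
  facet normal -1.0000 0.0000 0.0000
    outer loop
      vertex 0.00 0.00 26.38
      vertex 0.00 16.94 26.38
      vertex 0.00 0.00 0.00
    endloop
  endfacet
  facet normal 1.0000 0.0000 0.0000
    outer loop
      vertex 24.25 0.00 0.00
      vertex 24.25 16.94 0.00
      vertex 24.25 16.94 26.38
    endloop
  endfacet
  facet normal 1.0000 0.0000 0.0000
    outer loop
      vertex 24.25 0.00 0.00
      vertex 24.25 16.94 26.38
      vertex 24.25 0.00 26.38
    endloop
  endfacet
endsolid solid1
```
; perimeter-only toolpath
G21 ; units = mm
G90 ; absolute positioning
G28 ; home
; layer 1
G0 Z3.30
G0 X0.00 Y0.00
G1 X24.25 Y0.00
G1 X24.25 Y16.94
G1 X0.00 Y16.94
G1 X0.00 Y0.00
; layer 2
G0 Z6.59
G0 X0.00 Y0.00
G1 X24.25 Y0.00
G1 X24.25 Y16.94
G1 X0.00 Y16.94
G1 X0.00 Y0.00
; layer 3
G0 Z9.89
G0 X0.00 Y0.00
G1 X24.25 Y0.00
G1 X24.25 Y16.94
G1 X0.00 Y16.94
G1 X0.00 Y0.00
; layer 4
G0 Z13.19
G0 X0.00 Y0.00
G1 X24.25 Y0.00
G1 X24.25 Y16.94
G1 X0.00 Y16.94
G1 X0.00 Y0.00
; layer 5
G0 Z16.49
G0 X0.00 Y0.00
G1 X24.25 Y0.00
G1 X24.25 Y16.94
G1 X0.00 Y16.94
G1 X0.00 Y0.00
; layer 6
G0 Z19.79
G0 X0.00 Y0.00
G1 X24.25 Y0.00
G1 X24.25 Y16.94
G1 X0.00 Y16.94
G1 X0.00 Y0.00
; layer 7
G0 Z23.08
G0 X0.00 Y0.00
G1 X24.25 Y0.00
G1 X24.25 Y16.94
G1 X0.00 Y16.94
G1 X0.00 Y0.00
; layer 8
G0 Z26.38
G0 X0.00 Y0.00
G1 X24.25 Y0.00
G1 X24.25 Y16.94
G1 X0.00 Y16.94
G1 X0.00 Y0.00
M2 ; end

The solid is a rectangular box, roughly 24.2 × 16.9 mm footprint and 26.4 mm tall. Slicing at Δz = 3.30 mm — 8 equal slices spanning the solid's height, so layer i sits at z = i·h/8 — gives 8 non-empty perimeters. Each is a 4-segment closed polygon; G0 lifts to the layer z and rapids to the start vertex, then G1 traces the edges.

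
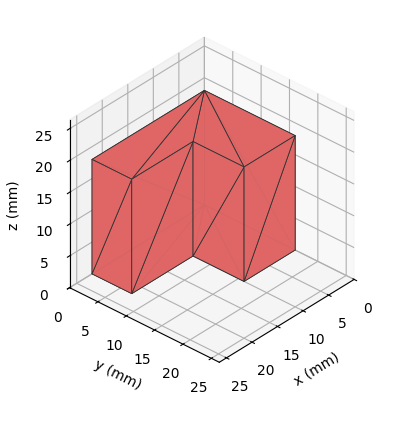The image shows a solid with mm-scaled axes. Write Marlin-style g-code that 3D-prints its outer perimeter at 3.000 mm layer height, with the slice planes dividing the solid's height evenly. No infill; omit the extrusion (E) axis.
Reading the render: the shape is an L-shaped prism: outer 22 × 16 mm, arm thicknesses ≈ 7 mm (horizontal) and 10 mm (vertical), extruded 18 mm in z (dimensions read to the nearest mm from the axis ticks). For the g-code, the solid's height is divided into equal slices at the stated Δz and each level perimeter traced with G1 moves after a G0 lift.

; perimeter-only toolpath
G21 ; units = mm
G90 ; absolute positioning
G28 ; home
; layer 1
G0 Z3.000
G0 X0.000 Y0.000
G1 X22.000 Y0.000
G1 X22.000 Y7.000
G1 X10.000 Y7.000
G1 X10.000 Y16.000
G1 X0.000 Y16.000
G1 X0.000 Y0.000
; layer 2
G0 Z6.000
G0 X0.000 Y0.000
G1 X22.000 Y0.000
G1 X22.000 Y7.000
G1 X10.000 Y7.000
G1 X10.000 Y16.000
G1 X0.000 Y16.000
G1 X0.000 Y0.000
; layer 3
G0 Z9.000
G0 X0.000 Y0.000
G1 X22.000 Y0.000
G1 X22.000 Y7.000
G1 X10.000 Y7.000
G1 X10.000 Y16.000
G1 X0.000 Y16.000
G1 X0.000 Y0.000
; layer 4
G0 Z12.000
G0 X0.000 Y0.000
G1 X22.000 Y0.000
G1 X22.000 Y7.000
G1 X10.000 Y7.000
G1 X10.000 Y16.000
G1 X0.000 Y16.000
G1 X0.000 Y0.000
; layer 5
G0 Z15.000
G0 X0.000 Y0.000
G1 X22.000 Y0.000
G1 X22.000 Y7.000
G1 X10.000 Y7.000
G1 X10.000 Y16.000
G1 X0.000 Y16.000
G1 X0.000 Y0.000
; layer 6
G0 Z18.000
G0 X0.000 Y0.000
G1 X22.000 Y0.000
G1 X22.000 Y7.000
G1 X10.000 Y7.000
G1 X10.000 Y16.000
G1 X0.000 Y16.000
G1 X0.000 Y0.000
M2 ; end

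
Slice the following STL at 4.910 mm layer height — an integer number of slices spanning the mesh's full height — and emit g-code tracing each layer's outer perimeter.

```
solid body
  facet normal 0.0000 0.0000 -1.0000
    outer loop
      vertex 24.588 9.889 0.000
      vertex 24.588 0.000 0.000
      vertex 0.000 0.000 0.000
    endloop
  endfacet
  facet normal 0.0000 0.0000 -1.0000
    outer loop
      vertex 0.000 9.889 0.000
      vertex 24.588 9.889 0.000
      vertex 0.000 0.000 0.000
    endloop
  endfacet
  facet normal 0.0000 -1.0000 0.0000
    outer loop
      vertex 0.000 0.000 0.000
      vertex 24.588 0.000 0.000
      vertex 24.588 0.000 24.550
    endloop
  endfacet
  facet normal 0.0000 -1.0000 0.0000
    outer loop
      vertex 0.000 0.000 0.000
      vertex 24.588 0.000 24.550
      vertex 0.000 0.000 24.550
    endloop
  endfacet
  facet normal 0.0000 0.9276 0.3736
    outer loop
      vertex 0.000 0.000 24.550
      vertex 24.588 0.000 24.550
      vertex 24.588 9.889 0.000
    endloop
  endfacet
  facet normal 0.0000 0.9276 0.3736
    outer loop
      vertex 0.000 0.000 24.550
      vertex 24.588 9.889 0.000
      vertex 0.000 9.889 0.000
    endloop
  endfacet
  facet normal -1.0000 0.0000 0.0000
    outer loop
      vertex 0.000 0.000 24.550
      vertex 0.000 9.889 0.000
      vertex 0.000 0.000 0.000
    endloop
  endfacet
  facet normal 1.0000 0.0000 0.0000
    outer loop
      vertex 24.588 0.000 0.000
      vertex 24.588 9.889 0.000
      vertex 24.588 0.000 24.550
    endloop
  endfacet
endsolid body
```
; perimeter-only toolpath
G21 ; units = mm
G90 ; absolute positioning
G28 ; home
; layer 1
G0 Z4.910
G0 X0.000 Y0.000
G1 X24.588 Y0.000
G1 X24.588 Y7.911
G1 X0.000 Y7.911
G1 X0.000 Y0.000
; layer 2
G0 Z9.820
G0 X0.000 Y0.000
G1 X24.588 Y0.000
G1 X24.588 Y5.933
G1 X0.000 Y5.933
G1 X0.000 Y0.000
; layer 3
G0 Z14.730
G0 X0.000 Y0.000
G1 X24.588 Y0.000
G1 X24.588 Y3.956
G1 X0.000 Y3.956
G1 X0.000 Y0.000
; layer 4
G0 Z19.640
G0 X0.000 Y0.000
G1 X24.588 Y0.000
G1 X24.588 Y1.978
G1 X0.000 Y1.978
G1 X0.000 Y0.000
M2 ; end

The solid is a wedge (ramp): 24.6 × 9.89 mm base, rising to 24.6 mm along the y=0 edge and sloping linearly to z=0 at y=9.89. Slicing at Δz = 4.910 mm — 5 equal slices spanning the solid's height, so layer i sits at z = i·h/5 — gives 4 non-empty perimeters. Each is a 4-segment closed polygon; G0 lifts to the layer z and rapids to the start vertex, then G1 traces the edges. The cross-section shrinks linearly with z (the slice at the apex is degenerate and omitted).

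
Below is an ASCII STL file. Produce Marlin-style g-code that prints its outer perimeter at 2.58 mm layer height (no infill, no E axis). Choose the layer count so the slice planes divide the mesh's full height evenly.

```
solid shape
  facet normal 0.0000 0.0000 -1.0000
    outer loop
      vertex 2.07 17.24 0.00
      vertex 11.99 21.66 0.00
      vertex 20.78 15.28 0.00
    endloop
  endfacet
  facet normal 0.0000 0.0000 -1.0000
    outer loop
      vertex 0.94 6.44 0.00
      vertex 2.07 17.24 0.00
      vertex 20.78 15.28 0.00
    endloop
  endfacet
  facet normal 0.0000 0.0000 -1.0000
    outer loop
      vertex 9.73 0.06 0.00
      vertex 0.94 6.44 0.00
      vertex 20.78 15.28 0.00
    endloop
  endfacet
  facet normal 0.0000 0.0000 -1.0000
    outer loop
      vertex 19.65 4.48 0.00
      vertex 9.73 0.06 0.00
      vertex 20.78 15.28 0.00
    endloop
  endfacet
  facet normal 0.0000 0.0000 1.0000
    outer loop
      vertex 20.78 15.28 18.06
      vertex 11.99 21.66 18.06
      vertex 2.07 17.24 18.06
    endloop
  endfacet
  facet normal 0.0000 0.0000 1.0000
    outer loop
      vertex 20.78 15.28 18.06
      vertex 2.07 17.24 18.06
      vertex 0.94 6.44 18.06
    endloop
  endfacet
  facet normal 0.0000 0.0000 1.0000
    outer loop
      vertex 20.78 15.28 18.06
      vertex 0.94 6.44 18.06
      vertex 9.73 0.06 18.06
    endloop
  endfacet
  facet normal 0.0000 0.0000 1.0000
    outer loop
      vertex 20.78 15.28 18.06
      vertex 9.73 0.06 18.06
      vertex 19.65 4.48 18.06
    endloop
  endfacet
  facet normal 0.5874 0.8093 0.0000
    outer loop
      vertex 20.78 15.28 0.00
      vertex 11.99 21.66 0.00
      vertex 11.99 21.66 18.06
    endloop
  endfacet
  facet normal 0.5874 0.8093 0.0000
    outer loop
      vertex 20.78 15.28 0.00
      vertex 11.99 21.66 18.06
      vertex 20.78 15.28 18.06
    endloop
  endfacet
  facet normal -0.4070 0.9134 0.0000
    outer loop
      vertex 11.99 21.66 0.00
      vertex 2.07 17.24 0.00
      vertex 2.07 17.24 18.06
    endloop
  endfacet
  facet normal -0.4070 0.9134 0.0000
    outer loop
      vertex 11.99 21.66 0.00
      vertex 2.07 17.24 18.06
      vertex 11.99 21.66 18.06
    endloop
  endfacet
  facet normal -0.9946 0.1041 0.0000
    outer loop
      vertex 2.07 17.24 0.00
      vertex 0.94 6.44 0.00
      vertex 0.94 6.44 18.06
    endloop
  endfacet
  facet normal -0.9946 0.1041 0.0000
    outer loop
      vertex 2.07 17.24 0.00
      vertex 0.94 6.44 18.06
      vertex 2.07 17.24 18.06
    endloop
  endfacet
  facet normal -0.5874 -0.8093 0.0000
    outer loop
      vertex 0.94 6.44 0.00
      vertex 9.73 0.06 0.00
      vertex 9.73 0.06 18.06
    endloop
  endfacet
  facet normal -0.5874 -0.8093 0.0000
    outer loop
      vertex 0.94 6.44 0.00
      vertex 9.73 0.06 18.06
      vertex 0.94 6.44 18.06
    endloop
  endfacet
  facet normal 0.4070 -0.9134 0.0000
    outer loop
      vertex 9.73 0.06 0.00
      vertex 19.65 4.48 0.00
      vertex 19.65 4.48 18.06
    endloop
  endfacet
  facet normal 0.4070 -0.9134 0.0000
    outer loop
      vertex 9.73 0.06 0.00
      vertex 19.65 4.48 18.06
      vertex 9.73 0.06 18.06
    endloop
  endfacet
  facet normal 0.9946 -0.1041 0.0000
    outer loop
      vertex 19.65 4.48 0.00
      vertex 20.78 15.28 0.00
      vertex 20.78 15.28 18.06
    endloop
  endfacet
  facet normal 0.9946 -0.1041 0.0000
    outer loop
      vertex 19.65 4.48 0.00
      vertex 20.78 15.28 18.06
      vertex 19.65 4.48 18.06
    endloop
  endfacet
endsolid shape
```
; perimeter-only toolpath
G21 ; units = mm
G90 ; absolute positioning
G28 ; home
; layer 1
G0 Z2.58
G0 X20.78 Y15.28
G1 X11.99 Y21.66
G1 X2.07 Y17.24
G1 X0.94 Y6.44
G1 X9.73 Y0.06
G1 X19.65 Y4.48
G1 X20.78 Y15.28
; layer 2
G0 Z5.16
G0 X20.78 Y15.28
G1 X11.99 Y21.66
G1 X2.07 Y17.24
G1 X0.94 Y6.44
G1 X9.73 Y0.06
G1 X19.65 Y4.48
G1 X20.78 Y15.28
; layer 3
G0 Z7.74
G0 X20.78 Y15.28
G1 X11.99 Y21.66
G1 X2.07 Y17.24
G1 X0.94 Y6.44
G1 X9.73 Y0.06
G1 X19.65 Y4.48
G1 X20.78 Y15.28
; layer 4
G0 Z10.32
G0 X20.78 Y15.28
G1 X11.99 Y21.66
G1 X2.07 Y17.24
G1 X0.94 Y6.44
G1 X9.73 Y0.06
G1 X19.65 Y4.48
G1 X20.78 Y15.28
; layer 5
G0 Z12.90
G0 X20.78 Y15.28
G1 X11.99 Y21.66
G1 X2.07 Y17.24
G1 X0.94 Y6.44
G1 X9.73 Y0.06
G1 X19.65 Y4.48
G1 X20.78 Y15.28
; layer 6
G0 Z15.48
G0 X20.78 Y15.28
G1 X11.99 Y21.66
G1 X2.07 Y17.24
G1 X0.94 Y6.44
G1 X9.73 Y0.06
G1 X19.65 Y4.48
G1 X20.78 Y15.28
; layer 7
G0 Z18.06
G0 X20.78 Y15.28
G1 X11.99 Y21.66
G1 X2.07 Y17.24
G1 X0.94 Y6.44
G1 X9.73 Y0.06
G1 X19.65 Y4.48
G1 X20.78 Y15.28
M2 ; end

The solid is a regular 6-sided prism (a cylinder approximated with 6 flat sides), circumscribed radius ≈ 10.9 mm, height ≈ 18.1 mm. Slicing at Δz = 2.58 mm — 7 equal slices spanning the solid's height, so layer i sits at z = i·h/7 — gives 7 non-empty perimeters. Each is a 6-segment closed polygon; G0 lifts to the layer z and rapids to the start vertex, then G1 traces the edges.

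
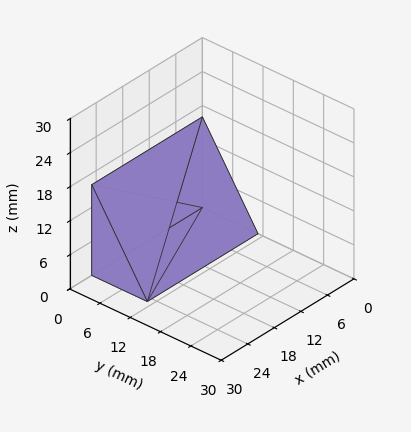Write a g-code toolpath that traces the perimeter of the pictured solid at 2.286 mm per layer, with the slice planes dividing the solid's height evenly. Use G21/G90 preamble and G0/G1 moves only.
Reading the render: the shape is a wedge (ramp): 25 × 11 mm base, rising to 16 mm along the y=0 edge and sloping linearly to z=0 at y=11 (dimensions read to the nearest mm from the axis ticks). For the g-code, the solid's height is divided into equal slices at the stated Δz and each level perimeter traced with G1 moves after a G0 lift.

; perimeter-only toolpath
G21 ; units = mm
G90 ; absolute positioning
G28 ; home
; layer 1
G0 Z2.286
G0 X0.000 Y0.000
G1 X25.000 Y0.000
G1 X25.000 Y9.429
G1 X0.000 Y9.429
G1 X0.000 Y0.000
; layer 2
G0 Z4.571
G0 X0.000 Y0.000
G1 X25.000 Y0.000
G1 X25.000 Y7.857
G1 X0.000 Y7.857
G1 X0.000 Y0.000
; layer 3
G0 Z6.857
G0 X0.000 Y0.000
G1 X25.000 Y0.000
G1 X25.000 Y6.286
G1 X0.000 Y6.286
G1 X0.000 Y0.000
; layer 4
G0 Z9.143
G0 X0.000 Y0.000
G1 X25.000 Y0.000
G1 X25.000 Y4.714
G1 X0.000 Y4.714
G1 X0.000 Y0.000
; layer 5
G0 Z11.429
G0 X0.000 Y0.000
G1 X25.000 Y0.000
G1 X25.000 Y3.143
G1 X0.000 Y3.143
G1 X0.000 Y0.000
; layer 6
G0 Z13.714
G0 X0.000 Y0.000
G1 X25.000 Y0.000
G1 X25.000 Y1.571
G1 X0.000 Y1.571
G1 X0.000 Y0.000
M2 ; end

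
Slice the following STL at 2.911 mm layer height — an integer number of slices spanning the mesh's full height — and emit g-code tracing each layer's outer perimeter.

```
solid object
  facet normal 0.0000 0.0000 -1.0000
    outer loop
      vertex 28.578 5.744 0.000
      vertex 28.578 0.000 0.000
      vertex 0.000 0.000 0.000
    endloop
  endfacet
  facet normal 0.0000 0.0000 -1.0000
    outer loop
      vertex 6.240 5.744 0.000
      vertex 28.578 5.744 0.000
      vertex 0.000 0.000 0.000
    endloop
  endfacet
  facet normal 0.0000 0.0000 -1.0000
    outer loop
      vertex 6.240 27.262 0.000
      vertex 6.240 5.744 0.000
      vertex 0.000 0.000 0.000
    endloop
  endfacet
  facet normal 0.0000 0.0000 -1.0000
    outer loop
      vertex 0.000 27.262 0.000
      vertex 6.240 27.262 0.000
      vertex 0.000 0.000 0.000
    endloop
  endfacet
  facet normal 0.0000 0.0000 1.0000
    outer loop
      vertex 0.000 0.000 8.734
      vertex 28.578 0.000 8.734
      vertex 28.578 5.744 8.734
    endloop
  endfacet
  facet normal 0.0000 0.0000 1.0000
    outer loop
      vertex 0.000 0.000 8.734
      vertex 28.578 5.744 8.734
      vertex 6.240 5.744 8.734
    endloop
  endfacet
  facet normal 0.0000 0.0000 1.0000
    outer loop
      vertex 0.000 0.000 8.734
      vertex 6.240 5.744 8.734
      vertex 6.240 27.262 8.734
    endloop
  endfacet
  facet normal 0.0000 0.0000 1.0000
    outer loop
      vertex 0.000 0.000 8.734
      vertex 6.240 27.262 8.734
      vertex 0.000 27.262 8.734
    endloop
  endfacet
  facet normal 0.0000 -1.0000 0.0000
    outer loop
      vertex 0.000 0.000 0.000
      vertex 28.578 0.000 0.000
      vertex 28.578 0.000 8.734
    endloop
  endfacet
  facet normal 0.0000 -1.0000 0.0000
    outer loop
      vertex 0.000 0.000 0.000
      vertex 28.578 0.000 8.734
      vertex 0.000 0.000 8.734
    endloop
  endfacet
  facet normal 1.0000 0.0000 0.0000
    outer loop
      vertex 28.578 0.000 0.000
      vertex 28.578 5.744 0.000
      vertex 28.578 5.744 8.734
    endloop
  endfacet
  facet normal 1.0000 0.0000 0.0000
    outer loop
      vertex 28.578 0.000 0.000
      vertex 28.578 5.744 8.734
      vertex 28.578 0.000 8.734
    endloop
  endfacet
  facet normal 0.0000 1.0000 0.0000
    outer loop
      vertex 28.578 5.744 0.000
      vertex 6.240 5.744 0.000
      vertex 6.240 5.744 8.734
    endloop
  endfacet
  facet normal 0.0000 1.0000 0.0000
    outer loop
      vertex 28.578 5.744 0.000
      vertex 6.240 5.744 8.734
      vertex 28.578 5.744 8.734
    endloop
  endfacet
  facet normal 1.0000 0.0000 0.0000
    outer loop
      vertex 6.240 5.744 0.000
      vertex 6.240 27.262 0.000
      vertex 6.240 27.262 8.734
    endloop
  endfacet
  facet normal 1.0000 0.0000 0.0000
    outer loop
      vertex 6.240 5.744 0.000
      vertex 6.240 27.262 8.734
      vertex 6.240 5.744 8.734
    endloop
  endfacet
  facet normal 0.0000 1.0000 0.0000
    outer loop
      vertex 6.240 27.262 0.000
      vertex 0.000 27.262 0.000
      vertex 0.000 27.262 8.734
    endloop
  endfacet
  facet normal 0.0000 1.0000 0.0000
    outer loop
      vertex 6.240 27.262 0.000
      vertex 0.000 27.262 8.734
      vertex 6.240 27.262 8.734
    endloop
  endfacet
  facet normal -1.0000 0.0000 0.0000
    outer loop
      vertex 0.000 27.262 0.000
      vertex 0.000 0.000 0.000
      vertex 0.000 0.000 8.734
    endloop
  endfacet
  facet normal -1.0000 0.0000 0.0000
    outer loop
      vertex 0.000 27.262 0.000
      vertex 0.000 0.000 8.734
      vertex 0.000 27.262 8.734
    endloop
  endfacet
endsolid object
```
; perimeter-only toolpath
G21 ; units = mm
G90 ; absolute positioning
G28 ; home
; layer 1
G0 Z2.911
G0 X0.000 Y0.000
G1 X28.578 Y0.000
G1 X28.578 Y5.744
G1 X6.240 Y5.744
G1 X6.240 Y27.262
G1 X0.000 Y27.262
G1 X0.000 Y0.000
; layer 2
G0 Z5.823
G0 X0.000 Y0.000
G1 X28.578 Y0.000
G1 X28.578 Y5.744
G1 X6.240 Y5.744
G1 X6.240 Y27.262
G1 X0.000 Y27.262
G1 X0.000 Y0.000
; layer 3
G0 Z8.734
G0 X0.000 Y0.000
G1 X28.578 Y0.000
G1 X28.578 Y5.744
G1 X6.240 Y5.744
G1 X6.240 Y27.262
G1 X0.000 Y27.262
G1 X0.000 Y0.000
M2 ; end

The solid is an L-shaped prism: outer 28.6 × 27.3 mm, arm thicknesses ≈ 5.74 mm (horizontal) and 6.24 mm (vertical), extruded 8.73 mm in z. Slicing at Δz = 2.911 mm — 3 equal slices spanning the solid's height, so layer i sits at z = i·h/3 — gives 3 non-empty perimeters. Each is a 6-segment closed polygon; G0 lifts to the layer z and rapids to the start vertex, then G1 traces the edges.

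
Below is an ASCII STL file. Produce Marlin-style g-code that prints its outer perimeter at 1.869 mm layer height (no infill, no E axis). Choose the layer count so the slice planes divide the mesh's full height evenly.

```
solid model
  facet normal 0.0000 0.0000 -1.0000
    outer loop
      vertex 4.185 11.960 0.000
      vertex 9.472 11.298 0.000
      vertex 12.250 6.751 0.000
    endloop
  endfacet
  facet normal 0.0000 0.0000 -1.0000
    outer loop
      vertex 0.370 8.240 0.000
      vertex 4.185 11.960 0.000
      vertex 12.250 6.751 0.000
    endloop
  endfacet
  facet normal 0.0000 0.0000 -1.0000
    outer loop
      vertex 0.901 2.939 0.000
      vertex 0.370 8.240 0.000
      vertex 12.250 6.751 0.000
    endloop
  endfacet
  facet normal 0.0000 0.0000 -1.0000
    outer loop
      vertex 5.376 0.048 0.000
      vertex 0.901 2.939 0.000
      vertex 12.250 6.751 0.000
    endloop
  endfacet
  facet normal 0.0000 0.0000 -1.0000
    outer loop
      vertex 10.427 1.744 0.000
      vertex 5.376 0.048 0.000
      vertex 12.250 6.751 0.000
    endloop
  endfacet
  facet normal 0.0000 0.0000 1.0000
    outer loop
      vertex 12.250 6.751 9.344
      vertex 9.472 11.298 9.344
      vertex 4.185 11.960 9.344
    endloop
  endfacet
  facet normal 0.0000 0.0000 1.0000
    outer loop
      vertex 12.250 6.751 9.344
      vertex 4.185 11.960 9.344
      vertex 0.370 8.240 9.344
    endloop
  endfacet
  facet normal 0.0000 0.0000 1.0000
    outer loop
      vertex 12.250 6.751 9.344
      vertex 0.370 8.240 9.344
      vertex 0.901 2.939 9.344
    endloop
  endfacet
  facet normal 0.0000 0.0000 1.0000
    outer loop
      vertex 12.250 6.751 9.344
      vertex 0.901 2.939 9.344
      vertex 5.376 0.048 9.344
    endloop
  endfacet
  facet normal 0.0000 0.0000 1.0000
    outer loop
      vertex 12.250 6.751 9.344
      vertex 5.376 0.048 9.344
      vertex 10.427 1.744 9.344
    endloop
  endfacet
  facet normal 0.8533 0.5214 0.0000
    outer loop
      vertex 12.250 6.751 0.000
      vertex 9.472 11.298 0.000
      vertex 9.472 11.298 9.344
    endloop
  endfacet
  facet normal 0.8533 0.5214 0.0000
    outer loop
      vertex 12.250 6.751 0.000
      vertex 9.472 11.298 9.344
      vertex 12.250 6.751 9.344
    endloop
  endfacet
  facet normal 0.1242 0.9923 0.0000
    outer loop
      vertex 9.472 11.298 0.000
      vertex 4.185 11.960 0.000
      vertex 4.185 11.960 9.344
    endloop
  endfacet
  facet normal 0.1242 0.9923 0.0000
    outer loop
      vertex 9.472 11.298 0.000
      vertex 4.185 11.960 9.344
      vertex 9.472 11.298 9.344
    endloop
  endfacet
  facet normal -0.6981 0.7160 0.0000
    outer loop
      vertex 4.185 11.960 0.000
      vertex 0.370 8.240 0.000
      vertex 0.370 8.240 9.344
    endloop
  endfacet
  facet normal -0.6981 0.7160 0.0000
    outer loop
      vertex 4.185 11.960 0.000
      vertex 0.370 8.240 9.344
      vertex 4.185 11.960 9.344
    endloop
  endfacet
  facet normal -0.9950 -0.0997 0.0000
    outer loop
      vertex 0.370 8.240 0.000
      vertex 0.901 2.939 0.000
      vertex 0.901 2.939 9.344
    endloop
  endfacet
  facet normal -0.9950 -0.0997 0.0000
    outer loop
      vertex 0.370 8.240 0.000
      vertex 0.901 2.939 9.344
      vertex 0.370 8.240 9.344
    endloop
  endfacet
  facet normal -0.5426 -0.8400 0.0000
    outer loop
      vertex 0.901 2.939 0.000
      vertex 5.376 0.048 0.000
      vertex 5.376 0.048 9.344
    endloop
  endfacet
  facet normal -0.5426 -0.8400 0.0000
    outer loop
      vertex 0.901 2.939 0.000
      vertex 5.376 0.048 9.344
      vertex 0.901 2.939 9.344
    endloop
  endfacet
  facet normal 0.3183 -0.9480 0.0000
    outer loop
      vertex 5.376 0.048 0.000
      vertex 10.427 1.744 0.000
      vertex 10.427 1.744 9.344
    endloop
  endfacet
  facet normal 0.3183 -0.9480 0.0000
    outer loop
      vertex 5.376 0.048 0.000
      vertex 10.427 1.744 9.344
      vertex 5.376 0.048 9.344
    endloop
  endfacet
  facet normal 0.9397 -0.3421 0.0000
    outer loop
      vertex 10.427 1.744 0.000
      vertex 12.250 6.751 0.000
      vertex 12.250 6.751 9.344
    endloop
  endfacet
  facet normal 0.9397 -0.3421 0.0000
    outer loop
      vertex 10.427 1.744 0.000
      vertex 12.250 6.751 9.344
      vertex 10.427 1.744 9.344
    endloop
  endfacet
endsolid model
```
; perimeter-only toolpath
G21 ; units = mm
G90 ; absolute positioning
G28 ; home
; layer 1
G0 Z1.869
G0 X12.250 Y6.751
G1 X9.472 Y11.298
G1 X4.185 Y11.960
G1 X0.370 Y8.240
G1 X0.901 Y2.939
G1 X5.376 Y0.048
G1 X10.427 Y1.744
G1 X12.250 Y6.751
; layer 2
G0 Z3.738
G0 X12.250 Y6.751
G1 X9.472 Y11.298
G1 X4.185 Y11.960
G1 X0.370 Y8.240
G1 X0.901 Y2.939
G1 X5.376 Y0.048
G1 X10.427 Y1.744
G1 X12.250 Y6.751
; layer 3
G0 Z5.606
G0 X12.250 Y6.751
G1 X9.472 Y11.298
G1 X4.185 Y11.960
G1 X0.370 Y8.240
G1 X0.901 Y2.939
G1 X5.376 Y0.048
G1 X10.427 Y1.744
G1 X12.250 Y6.751
; layer 4
G0 Z7.475
G0 X12.250 Y6.751
G1 X9.472 Y11.298
G1 X4.185 Y11.960
G1 X0.370 Y8.240
G1 X0.901 Y2.939
G1 X5.376 Y0.048
G1 X10.427 Y1.744
G1 X12.250 Y6.751
; layer 5
G0 Z9.344
G0 X12.250 Y6.751
G1 X9.472 Y11.298
G1 X4.185 Y11.960
G1 X0.370 Y8.240
G1 X0.901 Y2.939
G1 X5.376 Y0.048
G1 X10.427 Y1.744
G1 X12.250 Y6.751
M2 ; end

The solid is a regular 7-sided prism (a cylinder approximated with 7 flat sides), circumscribed radius ≈ 6.14 mm, height ≈ 9.34 mm. Slicing at Δz = 1.869 mm — 5 equal slices spanning the solid's height, so layer i sits at z = i·h/5 — gives 5 non-empty perimeters. Each is a 7-segment closed polygon; G0 lifts to the layer z and rapids to the start vertex, then G1 traces the edges.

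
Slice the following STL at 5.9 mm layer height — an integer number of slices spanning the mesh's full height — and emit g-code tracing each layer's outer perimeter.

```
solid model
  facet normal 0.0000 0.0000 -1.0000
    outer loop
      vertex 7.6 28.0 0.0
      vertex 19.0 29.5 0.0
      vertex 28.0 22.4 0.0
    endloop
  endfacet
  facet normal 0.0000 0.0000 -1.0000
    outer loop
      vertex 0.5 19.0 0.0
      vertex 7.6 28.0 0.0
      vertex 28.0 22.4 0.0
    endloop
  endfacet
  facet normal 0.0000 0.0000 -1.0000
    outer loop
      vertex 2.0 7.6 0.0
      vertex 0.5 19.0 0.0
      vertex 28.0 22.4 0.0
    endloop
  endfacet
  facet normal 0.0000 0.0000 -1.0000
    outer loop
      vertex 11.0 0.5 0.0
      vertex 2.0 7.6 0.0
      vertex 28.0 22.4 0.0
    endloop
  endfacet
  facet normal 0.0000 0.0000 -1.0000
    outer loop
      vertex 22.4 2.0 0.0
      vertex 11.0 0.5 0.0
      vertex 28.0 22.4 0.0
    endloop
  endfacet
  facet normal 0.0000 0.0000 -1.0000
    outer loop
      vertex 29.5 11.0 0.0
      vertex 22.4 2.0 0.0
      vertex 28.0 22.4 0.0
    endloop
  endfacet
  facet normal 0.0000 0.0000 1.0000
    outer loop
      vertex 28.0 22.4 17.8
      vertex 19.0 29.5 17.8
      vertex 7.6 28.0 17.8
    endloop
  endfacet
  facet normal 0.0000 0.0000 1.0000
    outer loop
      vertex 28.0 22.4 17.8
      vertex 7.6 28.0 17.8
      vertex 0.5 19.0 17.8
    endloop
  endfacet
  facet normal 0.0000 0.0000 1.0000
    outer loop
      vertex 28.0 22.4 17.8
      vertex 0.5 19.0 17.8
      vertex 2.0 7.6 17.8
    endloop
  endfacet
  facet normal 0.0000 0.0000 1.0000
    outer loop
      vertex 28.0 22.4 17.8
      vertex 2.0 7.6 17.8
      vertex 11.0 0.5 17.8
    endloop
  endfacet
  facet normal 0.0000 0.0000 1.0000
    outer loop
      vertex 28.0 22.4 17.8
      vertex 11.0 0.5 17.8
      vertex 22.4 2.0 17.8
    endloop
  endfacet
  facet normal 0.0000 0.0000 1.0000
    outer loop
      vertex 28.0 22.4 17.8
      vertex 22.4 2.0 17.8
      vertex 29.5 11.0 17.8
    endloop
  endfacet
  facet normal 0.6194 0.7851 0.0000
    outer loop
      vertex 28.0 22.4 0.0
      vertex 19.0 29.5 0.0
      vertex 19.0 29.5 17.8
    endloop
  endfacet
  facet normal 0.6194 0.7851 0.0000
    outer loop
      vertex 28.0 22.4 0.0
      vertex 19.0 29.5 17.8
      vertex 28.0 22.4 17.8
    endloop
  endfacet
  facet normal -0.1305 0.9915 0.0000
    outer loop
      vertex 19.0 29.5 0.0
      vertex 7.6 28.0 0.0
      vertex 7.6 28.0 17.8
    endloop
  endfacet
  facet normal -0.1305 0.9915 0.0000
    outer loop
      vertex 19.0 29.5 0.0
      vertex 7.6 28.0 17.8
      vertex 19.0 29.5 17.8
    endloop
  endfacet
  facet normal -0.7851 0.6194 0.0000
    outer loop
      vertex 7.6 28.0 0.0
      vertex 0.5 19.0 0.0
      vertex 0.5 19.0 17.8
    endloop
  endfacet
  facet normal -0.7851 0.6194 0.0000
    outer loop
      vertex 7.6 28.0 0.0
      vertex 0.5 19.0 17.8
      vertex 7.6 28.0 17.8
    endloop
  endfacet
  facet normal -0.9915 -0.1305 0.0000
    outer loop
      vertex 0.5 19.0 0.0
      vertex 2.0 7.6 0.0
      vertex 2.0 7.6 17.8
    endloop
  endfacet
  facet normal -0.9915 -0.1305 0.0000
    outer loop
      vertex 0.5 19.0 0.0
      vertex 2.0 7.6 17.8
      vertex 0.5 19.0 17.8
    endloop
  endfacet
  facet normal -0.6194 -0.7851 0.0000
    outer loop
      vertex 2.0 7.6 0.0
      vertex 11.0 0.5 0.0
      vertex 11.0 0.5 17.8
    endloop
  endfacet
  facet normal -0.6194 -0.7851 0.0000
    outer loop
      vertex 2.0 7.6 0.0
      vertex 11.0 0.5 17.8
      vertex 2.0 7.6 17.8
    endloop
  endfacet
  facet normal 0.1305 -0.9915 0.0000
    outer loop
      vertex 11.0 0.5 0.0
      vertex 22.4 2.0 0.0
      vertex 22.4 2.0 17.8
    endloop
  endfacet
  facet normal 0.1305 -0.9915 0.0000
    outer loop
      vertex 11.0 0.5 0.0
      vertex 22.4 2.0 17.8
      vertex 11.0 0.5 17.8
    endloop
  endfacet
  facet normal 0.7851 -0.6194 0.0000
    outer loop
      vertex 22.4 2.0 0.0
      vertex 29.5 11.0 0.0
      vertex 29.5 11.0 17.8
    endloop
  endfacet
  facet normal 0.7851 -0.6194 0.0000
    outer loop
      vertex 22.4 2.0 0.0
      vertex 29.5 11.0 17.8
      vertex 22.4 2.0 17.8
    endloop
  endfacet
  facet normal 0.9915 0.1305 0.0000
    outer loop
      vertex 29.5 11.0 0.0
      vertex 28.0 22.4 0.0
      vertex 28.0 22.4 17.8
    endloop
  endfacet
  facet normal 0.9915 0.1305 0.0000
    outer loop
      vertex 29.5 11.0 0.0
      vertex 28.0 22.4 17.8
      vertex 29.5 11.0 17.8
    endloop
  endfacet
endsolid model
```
; perimeter-only toolpath
G21 ; units = mm
G90 ; absolute positioning
G28 ; home
; layer 1
G0 Z5.9
G0 X28.0 Y22.4
G1 X19.0 Y29.5
G1 X7.6 Y28.0
G1 X0.5 Y19.0
G1 X2.0 Y7.6
G1 X11.0 Y0.5
G1 X22.4 Y2.0
G1 X29.5 Y11.0
G1 X28.0 Y22.4
; layer 2
G0 Z11.9
G0 X28.0 Y22.4
G1 X19.0 Y29.5
G1 X7.6 Y28.0
G1 X0.5 Y19.0
G1 X2.0 Y7.6
G1 X11.0 Y0.5
G1 X22.4 Y2.0
G1 X29.5 Y11.0
G1 X28.0 Y22.4
; layer 3
G0 Z17.8
G0 X28.0 Y22.4
G1 X19.0 Y29.5
G1 X7.6 Y28.0
G1 X0.5 Y19.0
G1 X2.0 Y7.6
G1 X11.0 Y0.5
G1 X22.4 Y2.0
G1 X29.5 Y11.0
G1 X28.0 Y22.4
M2 ; end

The solid is a regular 8-sided prism (a cylinder approximated with 8 flat sides), circumscribed radius ≈ 15 mm, height ≈ 17.8 mm. Slicing at Δz = 5.9 mm — 3 equal slices spanning the solid's height, so layer i sits at z = i·h/3 — gives 3 non-empty perimeters. Each is a 8-segment closed polygon; G0 lifts to the layer z and rapids to the start vertex, then G1 traces the edges.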